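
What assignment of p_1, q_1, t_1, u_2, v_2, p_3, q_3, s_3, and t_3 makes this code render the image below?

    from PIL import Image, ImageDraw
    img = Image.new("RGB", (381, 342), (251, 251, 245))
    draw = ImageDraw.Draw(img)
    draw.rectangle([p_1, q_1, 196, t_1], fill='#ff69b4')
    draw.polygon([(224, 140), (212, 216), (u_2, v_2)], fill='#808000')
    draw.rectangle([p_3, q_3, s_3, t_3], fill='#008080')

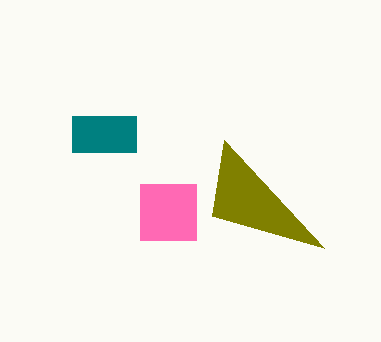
p_1 = 140
q_1 = 184
t_1 = 240
u_2 = 324
v_2 = 248
p_3 = 72
q_3 = 116
s_3 = 136
t_3 = 152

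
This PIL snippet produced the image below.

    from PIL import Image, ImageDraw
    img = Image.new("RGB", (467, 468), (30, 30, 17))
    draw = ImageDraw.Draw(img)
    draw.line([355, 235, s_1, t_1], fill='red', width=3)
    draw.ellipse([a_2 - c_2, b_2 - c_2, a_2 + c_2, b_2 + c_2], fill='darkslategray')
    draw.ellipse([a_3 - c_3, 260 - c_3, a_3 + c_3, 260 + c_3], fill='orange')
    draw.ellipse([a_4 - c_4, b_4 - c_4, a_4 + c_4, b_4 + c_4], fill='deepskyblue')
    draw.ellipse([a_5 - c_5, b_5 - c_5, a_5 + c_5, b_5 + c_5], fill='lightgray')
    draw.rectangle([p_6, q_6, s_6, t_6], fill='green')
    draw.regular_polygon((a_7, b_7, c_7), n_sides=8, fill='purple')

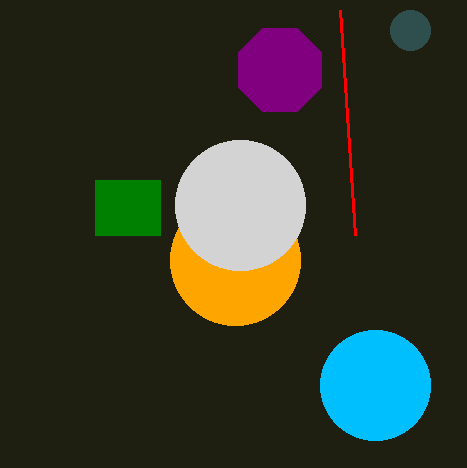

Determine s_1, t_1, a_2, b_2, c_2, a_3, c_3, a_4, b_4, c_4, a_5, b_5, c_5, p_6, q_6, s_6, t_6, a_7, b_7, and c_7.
s_1 = 340
t_1 = 10
a_2 = 410
b_2 = 30
c_2 = 20
a_3 = 235
c_3 = 65
a_4 = 375
b_4 = 385
c_4 = 55
a_5 = 240
b_5 = 205
c_5 = 65
p_6 = 95
q_6 = 180
s_6 = 160
t_6 = 235
a_7 = 280
b_7 = 70
c_7 = 45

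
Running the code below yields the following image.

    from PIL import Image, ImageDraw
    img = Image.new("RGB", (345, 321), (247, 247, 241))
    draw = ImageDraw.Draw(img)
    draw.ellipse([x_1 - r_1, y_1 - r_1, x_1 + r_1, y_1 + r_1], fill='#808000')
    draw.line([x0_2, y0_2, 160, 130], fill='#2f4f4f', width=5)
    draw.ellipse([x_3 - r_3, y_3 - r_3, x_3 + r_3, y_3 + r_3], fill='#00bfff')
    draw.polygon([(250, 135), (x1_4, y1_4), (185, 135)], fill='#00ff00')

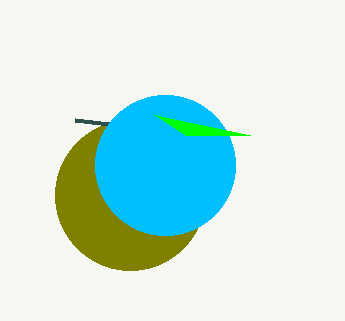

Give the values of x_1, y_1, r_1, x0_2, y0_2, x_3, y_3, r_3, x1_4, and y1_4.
x_1 = 130; y_1 = 195; r_1 = 75; x0_2 = 75; y0_2 = 120; x_3 = 165; y_3 = 165; r_3 = 70; x1_4 = 155; y1_4 = 115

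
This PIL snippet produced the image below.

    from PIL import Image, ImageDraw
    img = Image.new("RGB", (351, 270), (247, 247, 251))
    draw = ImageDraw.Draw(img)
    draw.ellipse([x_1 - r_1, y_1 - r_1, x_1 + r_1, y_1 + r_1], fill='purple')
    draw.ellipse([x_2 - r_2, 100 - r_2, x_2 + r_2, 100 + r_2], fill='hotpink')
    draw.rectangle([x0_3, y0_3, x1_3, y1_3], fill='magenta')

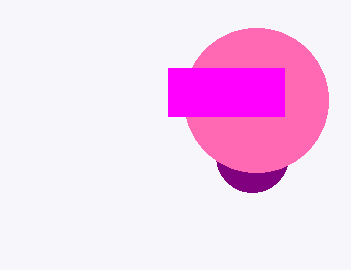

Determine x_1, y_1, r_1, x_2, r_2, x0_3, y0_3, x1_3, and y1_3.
x_1 = 252
y_1 = 156
r_1 = 36
x_2 = 256
r_2 = 72
x0_3 = 168
y0_3 = 68
x1_3 = 284
y1_3 = 116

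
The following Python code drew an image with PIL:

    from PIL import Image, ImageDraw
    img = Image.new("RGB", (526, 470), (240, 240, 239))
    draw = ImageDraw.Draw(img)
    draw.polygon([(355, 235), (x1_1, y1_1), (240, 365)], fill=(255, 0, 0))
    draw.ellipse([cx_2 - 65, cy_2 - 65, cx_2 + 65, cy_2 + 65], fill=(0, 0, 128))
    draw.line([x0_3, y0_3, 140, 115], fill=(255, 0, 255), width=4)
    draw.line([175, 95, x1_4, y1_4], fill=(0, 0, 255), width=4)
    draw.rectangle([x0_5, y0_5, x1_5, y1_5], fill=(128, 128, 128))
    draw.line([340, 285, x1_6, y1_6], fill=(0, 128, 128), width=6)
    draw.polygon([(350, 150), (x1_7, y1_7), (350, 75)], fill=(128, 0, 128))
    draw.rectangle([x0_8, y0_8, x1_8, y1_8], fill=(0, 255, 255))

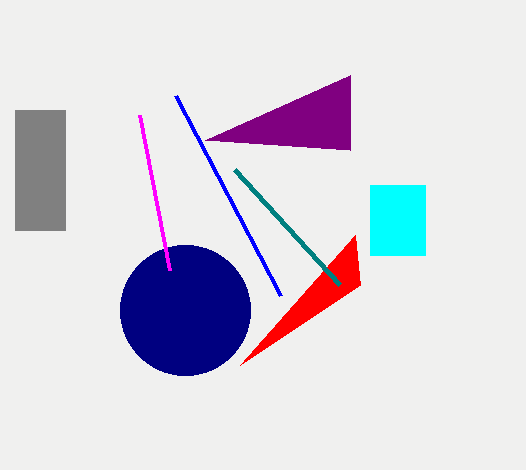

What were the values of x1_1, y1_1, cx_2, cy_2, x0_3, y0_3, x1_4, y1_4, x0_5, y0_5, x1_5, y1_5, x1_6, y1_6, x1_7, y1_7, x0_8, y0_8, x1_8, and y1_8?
x1_1 = 360, y1_1 = 285, cx_2 = 185, cy_2 = 310, x0_3 = 170, y0_3 = 270, x1_4 = 280, y1_4 = 295, x0_5 = 15, y0_5 = 110, x1_5 = 65, y1_5 = 230, x1_6 = 235, y1_6 = 170, x1_7 = 205, y1_7 = 140, x0_8 = 370, y0_8 = 185, x1_8 = 425, y1_8 = 255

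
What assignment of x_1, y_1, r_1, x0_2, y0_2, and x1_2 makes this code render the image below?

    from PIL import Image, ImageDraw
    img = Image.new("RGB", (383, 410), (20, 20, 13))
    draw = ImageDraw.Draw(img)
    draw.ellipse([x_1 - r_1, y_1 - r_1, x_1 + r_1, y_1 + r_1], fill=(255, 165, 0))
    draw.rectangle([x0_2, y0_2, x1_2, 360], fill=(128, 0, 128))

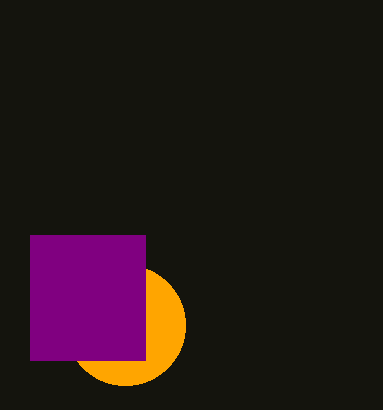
x_1 = 125, y_1 = 325, r_1 = 60, x0_2 = 30, y0_2 = 235, x1_2 = 145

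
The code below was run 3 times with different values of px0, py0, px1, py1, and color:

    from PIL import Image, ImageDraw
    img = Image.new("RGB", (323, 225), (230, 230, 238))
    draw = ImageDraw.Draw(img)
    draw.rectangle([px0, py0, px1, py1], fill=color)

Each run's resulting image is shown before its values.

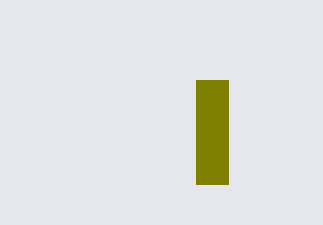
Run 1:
px0 = 196, py0 = 80, px1 = 228, py1 = 184, color = 'olive'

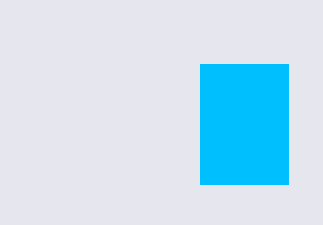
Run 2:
px0 = 200; py0 = 64; px1 = 288; py1 = 184; color = 'deepskyblue'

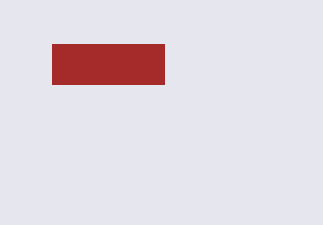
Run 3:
px0 = 52
py0 = 44
px1 = 164
py1 = 84
color = 'brown'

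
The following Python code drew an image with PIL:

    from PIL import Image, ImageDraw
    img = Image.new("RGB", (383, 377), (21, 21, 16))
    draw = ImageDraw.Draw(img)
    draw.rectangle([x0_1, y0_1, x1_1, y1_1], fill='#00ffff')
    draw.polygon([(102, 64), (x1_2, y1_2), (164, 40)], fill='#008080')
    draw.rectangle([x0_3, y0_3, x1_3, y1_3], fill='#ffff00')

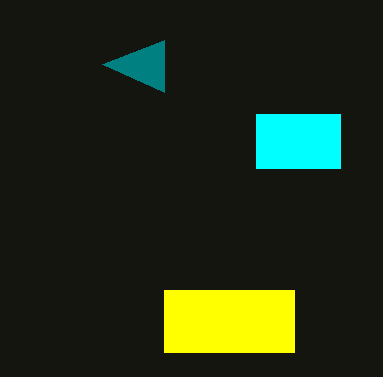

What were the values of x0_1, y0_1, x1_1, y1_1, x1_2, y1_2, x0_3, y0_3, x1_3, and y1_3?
x0_1 = 256, y0_1 = 114, x1_1 = 340, y1_1 = 168, x1_2 = 164, y1_2 = 92, x0_3 = 164, y0_3 = 290, x1_3 = 294, y1_3 = 352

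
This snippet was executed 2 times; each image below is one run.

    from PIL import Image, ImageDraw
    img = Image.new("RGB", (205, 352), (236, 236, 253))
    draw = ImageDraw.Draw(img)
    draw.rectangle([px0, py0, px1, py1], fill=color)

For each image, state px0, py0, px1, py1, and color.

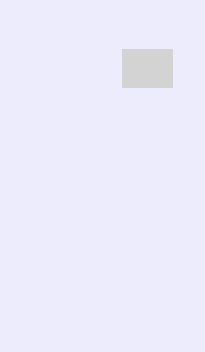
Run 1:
px0 = 122, py0 = 49, px1 = 172, py1 = 87, color = 'lightgray'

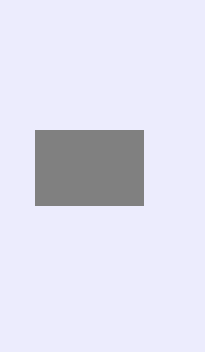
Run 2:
px0 = 35, py0 = 130, px1 = 143, py1 = 205, color = 'gray'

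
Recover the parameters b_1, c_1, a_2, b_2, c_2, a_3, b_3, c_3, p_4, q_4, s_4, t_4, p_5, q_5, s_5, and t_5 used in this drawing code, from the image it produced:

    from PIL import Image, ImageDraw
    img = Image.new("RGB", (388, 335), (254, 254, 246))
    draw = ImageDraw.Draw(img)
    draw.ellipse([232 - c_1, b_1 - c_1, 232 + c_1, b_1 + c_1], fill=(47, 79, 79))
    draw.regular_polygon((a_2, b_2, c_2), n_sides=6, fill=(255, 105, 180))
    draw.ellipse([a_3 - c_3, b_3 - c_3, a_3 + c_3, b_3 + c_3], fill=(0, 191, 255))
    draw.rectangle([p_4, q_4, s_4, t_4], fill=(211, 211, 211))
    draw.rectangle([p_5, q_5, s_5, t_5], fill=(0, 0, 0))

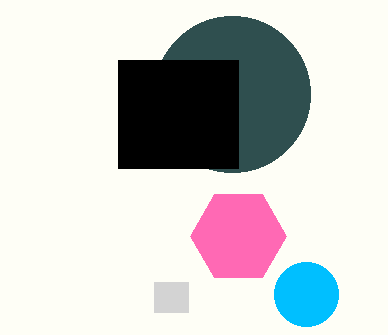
b_1 = 94, c_1 = 78, a_2 = 238, b_2 = 236, c_2 = 48, a_3 = 306, b_3 = 294, c_3 = 32, p_4 = 154, q_4 = 282, s_4 = 188, t_4 = 312, p_5 = 118, q_5 = 60, s_5 = 238, t_5 = 168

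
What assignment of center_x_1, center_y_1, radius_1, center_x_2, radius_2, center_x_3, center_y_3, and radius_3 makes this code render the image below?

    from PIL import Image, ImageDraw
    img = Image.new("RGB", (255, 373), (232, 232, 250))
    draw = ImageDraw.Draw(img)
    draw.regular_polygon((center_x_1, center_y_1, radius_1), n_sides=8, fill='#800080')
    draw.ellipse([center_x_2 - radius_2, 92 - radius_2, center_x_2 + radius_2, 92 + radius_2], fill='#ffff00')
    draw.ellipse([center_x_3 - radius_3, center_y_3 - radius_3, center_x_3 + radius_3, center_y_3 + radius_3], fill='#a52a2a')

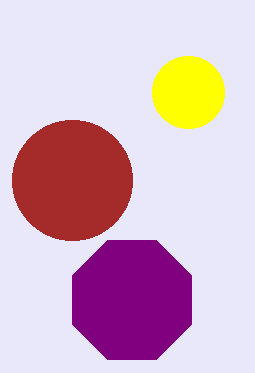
center_x_1 = 132, center_y_1 = 300, radius_1 = 64, center_x_2 = 188, radius_2 = 36, center_x_3 = 72, center_y_3 = 180, radius_3 = 60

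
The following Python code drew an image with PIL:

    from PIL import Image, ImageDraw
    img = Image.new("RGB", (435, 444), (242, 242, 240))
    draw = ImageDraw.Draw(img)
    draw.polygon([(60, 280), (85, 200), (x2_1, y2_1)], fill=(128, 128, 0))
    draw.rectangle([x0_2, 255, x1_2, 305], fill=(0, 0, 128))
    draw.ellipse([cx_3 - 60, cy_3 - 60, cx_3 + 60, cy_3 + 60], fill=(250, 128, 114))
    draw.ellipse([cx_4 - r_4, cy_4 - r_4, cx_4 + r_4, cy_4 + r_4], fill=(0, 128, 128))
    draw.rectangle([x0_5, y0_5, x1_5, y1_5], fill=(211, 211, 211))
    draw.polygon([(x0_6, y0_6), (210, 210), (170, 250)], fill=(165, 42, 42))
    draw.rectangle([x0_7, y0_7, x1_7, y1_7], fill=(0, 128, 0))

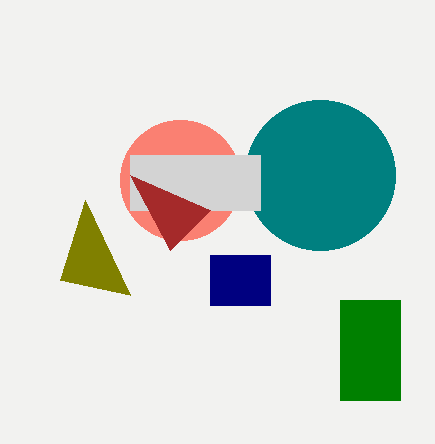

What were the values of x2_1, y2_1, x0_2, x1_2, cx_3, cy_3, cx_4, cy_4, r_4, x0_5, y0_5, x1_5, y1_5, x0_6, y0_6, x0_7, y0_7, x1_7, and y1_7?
x2_1 = 130
y2_1 = 295
x0_2 = 210
x1_2 = 270
cx_3 = 180
cy_3 = 180
cx_4 = 320
cy_4 = 175
r_4 = 75
x0_5 = 130
y0_5 = 155
x1_5 = 260
y1_5 = 210
x0_6 = 130
y0_6 = 175
x0_7 = 340
y0_7 = 300
x1_7 = 400
y1_7 = 400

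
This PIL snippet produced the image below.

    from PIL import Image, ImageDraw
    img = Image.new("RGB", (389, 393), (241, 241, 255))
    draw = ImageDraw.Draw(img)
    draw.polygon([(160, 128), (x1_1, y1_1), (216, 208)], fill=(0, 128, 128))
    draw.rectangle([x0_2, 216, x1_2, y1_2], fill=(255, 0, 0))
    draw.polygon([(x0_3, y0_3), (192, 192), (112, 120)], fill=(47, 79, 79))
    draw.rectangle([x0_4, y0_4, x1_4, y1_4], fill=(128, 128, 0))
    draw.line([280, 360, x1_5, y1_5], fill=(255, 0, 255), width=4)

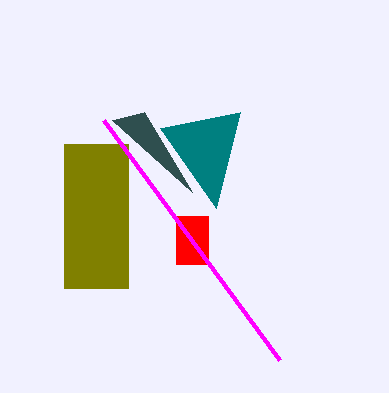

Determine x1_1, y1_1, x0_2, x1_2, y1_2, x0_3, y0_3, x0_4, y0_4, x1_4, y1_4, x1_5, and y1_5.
x1_1 = 240; y1_1 = 112; x0_2 = 176; x1_2 = 208; y1_2 = 264; x0_3 = 144; y0_3 = 112; x0_4 = 64; y0_4 = 144; x1_4 = 128; y1_4 = 288; x1_5 = 104; y1_5 = 120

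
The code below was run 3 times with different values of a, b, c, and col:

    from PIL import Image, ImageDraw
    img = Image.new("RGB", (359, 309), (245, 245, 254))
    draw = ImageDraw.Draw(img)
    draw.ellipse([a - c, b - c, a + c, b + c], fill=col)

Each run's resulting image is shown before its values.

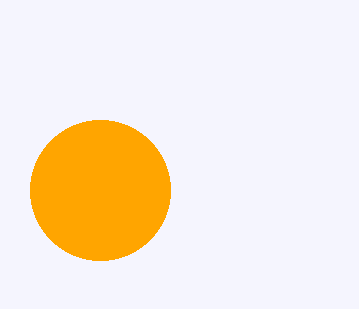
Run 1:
a = 100; b = 190; c = 70; col = 'orange'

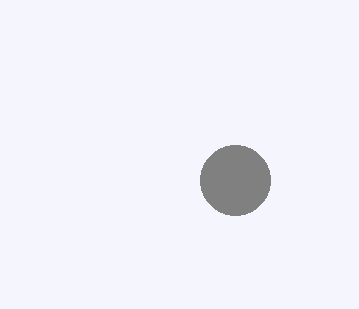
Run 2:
a = 235; b = 180; c = 35; col = 'gray'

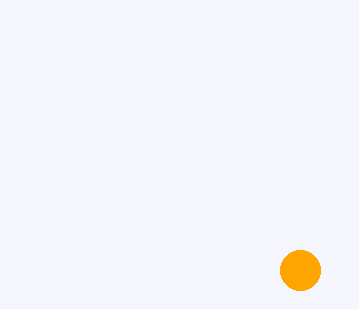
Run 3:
a = 300, b = 270, c = 20, col = 'orange'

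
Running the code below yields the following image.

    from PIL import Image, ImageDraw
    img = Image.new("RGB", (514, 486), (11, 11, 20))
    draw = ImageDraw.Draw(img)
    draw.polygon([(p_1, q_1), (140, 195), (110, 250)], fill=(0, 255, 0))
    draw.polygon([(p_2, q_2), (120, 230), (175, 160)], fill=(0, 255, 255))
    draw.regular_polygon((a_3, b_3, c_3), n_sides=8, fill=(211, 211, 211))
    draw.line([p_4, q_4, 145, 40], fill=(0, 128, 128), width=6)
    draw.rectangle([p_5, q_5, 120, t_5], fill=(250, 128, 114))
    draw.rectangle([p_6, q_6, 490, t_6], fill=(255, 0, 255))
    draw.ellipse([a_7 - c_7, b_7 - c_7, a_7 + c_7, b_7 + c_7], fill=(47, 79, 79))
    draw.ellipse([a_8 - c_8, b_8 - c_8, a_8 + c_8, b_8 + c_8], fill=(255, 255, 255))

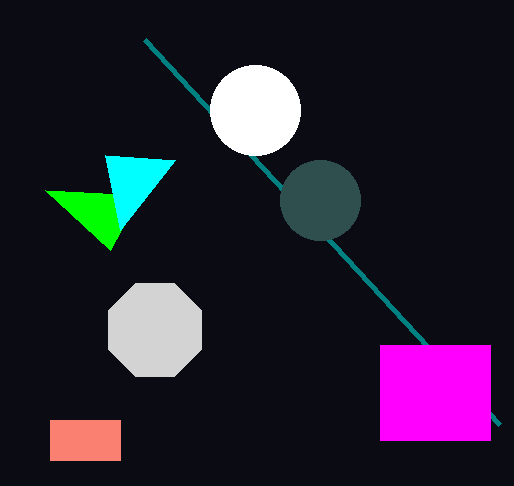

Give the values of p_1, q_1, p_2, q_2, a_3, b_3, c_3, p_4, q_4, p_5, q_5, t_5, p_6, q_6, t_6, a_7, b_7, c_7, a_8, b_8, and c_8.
p_1 = 45, q_1 = 190, p_2 = 105, q_2 = 155, a_3 = 155, b_3 = 330, c_3 = 50, p_4 = 500, q_4 = 425, p_5 = 50, q_5 = 420, t_5 = 460, p_6 = 380, q_6 = 345, t_6 = 440, a_7 = 320, b_7 = 200, c_7 = 40, a_8 = 255, b_8 = 110, c_8 = 45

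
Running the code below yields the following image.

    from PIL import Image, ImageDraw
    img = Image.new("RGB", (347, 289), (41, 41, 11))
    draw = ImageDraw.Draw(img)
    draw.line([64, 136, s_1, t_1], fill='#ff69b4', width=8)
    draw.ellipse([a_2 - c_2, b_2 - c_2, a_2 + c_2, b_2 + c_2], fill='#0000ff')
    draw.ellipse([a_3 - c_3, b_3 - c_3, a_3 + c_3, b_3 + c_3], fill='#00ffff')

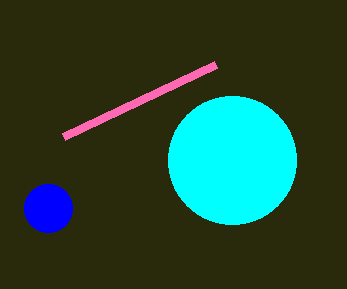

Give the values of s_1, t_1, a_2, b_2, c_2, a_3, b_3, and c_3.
s_1 = 216, t_1 = 64, a_2 = 48, b_2 = 208, c_2 = 24, a_3 = 232, b_3 = 160, c_3 = 64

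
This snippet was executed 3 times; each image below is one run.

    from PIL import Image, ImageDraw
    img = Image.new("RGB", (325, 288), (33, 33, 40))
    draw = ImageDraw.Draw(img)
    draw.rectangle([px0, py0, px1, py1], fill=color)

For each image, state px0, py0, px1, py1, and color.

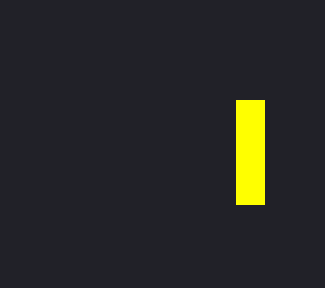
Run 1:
px0 = 236; py0 = 100; px1 = 264; py1 = 204; color = 'yellow'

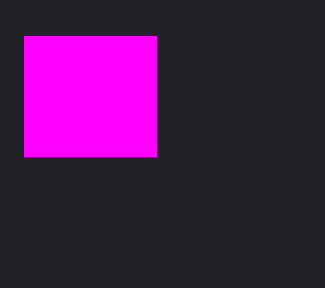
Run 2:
px0 = 24
py0 = 36
px1 = 156
py1 = 156
color = 'magenta'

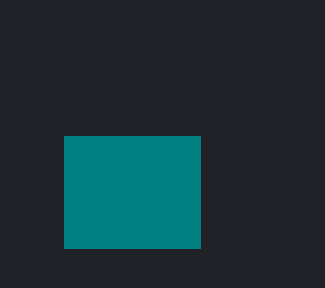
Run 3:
px0 = 64; py0 = 136; px1 = 200; py1 = 248; color = 'teal'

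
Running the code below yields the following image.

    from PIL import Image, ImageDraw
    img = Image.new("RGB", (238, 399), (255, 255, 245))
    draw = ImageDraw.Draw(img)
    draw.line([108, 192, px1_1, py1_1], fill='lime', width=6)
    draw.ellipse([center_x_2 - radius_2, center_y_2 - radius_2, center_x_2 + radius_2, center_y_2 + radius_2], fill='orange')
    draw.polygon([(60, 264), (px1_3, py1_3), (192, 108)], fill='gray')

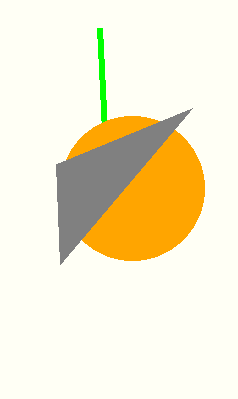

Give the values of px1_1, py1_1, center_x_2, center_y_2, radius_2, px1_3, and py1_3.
px1_1 = 100, py1_1 = 28, center_x_2 = 132, center_y_2 = 188, radius_2 = 72, px1_3 = 56, py1_3 = 164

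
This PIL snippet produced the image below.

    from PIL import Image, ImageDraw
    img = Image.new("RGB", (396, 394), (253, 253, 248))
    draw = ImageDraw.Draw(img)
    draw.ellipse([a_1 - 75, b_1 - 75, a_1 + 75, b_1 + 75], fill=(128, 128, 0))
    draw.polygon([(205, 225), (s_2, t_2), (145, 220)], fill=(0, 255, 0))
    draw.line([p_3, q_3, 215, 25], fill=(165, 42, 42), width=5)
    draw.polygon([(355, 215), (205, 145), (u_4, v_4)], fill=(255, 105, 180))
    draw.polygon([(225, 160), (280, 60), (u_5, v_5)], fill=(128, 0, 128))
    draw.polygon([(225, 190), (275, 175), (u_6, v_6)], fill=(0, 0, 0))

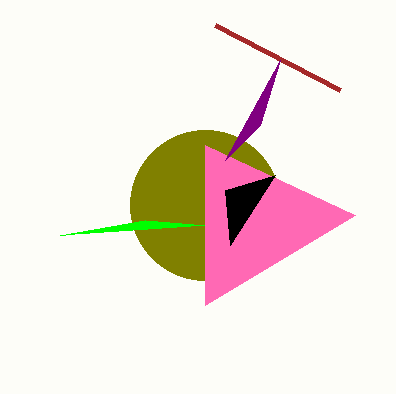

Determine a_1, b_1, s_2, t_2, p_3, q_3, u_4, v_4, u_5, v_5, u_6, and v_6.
a_1 = 205; b_1 = 205; s_2 = 60; t_2 = 235; p_3 = 340; q_3 = 90; u_4 = 205; v_4 = 305; u_5 = 260; v_5 = 125; u_6 = 230; v_6 = 245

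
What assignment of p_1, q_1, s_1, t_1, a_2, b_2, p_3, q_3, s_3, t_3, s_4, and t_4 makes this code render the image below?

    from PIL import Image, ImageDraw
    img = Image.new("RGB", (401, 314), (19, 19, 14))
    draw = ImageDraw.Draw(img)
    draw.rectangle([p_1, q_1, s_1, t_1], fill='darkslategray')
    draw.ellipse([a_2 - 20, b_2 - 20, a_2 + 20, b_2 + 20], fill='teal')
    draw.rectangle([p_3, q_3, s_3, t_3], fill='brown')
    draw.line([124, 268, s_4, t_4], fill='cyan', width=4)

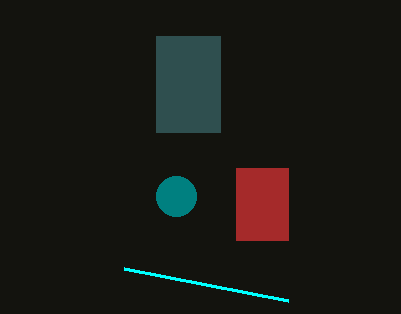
p_1 = 156
q_1 = 36
s_1 = 220
t_1 = 132
a_2 = 176
b_2 = 196
p_3 = 236
q_3 = 168
s_3 = 288
t_3 = 240
s_4 = 288
t_4 = 300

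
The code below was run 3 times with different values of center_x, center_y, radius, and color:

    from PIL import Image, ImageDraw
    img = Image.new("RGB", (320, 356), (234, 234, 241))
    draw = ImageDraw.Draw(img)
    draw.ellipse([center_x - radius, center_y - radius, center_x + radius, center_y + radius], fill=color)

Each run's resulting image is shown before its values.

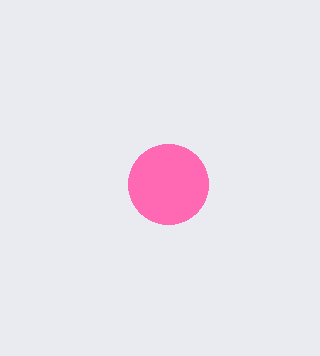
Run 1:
center_x = 168; center_y = 184; radius = 40; color = 'hotpink'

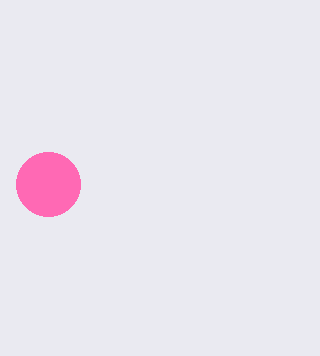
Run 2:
center_x = 48, center_y = 184, radius = 32, color = 'hotpink'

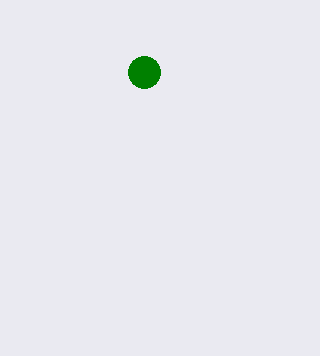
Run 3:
center_x = 144; center_y = 72; radius = 16; color = 'green'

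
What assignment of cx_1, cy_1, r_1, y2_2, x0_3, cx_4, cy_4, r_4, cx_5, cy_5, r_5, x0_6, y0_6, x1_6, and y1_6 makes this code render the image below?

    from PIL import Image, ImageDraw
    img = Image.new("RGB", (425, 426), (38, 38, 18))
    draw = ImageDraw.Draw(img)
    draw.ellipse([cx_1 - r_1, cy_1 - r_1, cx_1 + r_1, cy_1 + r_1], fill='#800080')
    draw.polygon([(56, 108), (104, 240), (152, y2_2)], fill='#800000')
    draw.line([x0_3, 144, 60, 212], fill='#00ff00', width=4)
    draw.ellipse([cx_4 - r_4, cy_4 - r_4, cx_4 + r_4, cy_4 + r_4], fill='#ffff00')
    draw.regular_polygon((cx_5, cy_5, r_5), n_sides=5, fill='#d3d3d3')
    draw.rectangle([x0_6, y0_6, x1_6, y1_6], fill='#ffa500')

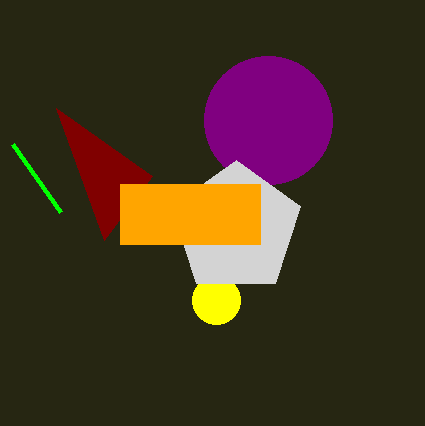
cx_1 = 268
cy_1 = 120
r_1 = 64
y2_2 = 176
x0_3 = 12
cx_4 = 216
cy_4 = 300
r_4 = 24
cx_5 = 236
cy_5 = 228
r_5 = 68
x0_6 = 120
y0_6 = 184
x1_6 = 260
y1_6 = 244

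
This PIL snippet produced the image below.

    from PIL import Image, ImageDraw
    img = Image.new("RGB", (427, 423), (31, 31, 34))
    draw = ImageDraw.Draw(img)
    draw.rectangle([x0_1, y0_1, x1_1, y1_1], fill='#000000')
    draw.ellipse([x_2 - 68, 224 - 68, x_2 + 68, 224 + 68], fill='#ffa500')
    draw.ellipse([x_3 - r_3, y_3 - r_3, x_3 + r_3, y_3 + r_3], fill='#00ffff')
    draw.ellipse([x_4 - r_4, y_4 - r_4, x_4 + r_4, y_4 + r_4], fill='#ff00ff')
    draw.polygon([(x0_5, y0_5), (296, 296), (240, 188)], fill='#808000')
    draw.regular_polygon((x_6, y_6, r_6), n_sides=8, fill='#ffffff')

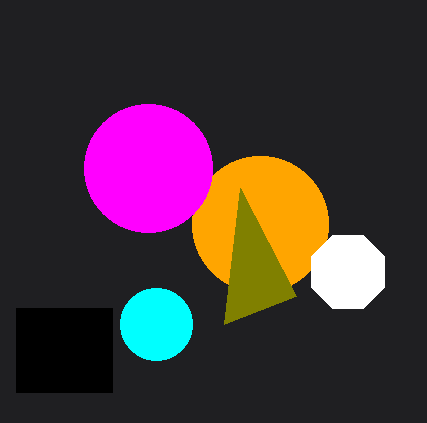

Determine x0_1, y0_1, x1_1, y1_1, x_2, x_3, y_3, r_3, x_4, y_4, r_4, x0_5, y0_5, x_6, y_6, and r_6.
x0_1 = 16
y0_1 = 308
x1_1 = 112
y1_1 = 392
x_2 = 260
x_3 = 156
y_3 = 324
r_3 = 36
x_4 = 148
y_4 = 168
r_4 = 64
x0_5 = 224
y0_5 = 324
x_6 = 348
y_6 = 272
r_6 = 40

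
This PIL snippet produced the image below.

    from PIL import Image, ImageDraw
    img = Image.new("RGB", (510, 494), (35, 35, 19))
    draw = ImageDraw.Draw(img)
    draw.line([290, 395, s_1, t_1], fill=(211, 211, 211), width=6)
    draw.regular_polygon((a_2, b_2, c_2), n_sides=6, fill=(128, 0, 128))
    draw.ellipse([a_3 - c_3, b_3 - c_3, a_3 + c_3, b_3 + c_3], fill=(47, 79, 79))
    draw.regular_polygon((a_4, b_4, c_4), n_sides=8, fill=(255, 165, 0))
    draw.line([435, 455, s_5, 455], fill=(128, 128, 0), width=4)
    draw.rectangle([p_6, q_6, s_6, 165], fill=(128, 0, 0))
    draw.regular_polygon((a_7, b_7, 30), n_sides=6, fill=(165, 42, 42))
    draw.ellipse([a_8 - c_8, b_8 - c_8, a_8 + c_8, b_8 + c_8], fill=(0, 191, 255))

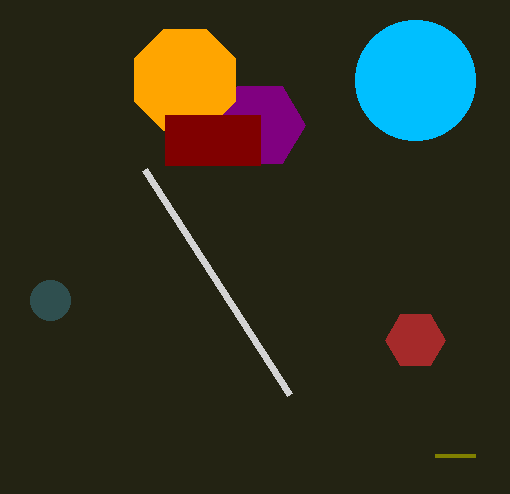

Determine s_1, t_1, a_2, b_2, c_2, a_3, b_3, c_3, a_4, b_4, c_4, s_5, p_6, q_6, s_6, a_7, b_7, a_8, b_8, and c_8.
s_1 = 145; t_1 = 170; a_2 = 260; b_2 = 125; c_2 = 45; a_3 = 50; b_3 = 300; c_3 = 20; a_4 = 185; b_4 = 80; c_4 = 55; s_5 = 475; p_6 = 165; q_6 = 115; s_6 = 260; a_7 = 415; b_7 = 340; a_8 = 415; b_8 = 80; c_8 = 60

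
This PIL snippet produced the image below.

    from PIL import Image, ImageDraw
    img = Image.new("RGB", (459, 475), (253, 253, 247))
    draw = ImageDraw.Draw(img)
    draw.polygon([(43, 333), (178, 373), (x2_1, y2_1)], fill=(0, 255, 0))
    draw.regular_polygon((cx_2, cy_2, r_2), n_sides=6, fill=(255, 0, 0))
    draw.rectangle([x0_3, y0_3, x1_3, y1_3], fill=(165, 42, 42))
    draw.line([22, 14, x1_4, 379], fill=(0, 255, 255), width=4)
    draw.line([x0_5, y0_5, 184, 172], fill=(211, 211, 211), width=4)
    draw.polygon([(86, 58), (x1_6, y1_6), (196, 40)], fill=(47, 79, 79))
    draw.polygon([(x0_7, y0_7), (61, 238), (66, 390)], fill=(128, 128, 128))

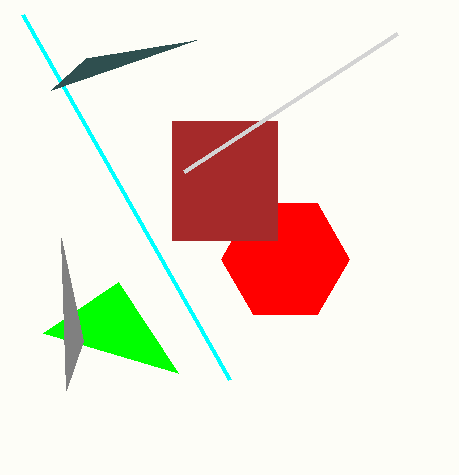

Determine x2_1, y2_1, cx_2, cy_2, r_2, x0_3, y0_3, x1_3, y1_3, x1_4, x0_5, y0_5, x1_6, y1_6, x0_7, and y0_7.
x2_1 = 118, y2_1 = 282, cx_2 = 285, cy_2 = 259, r_2 = 64, x0_3 = 172, y0_3 = 121, x1_3 = 277, y1_3 = 240, x1_4 = 229, x0_5 = 397, y0_5 = 34, x1_6 = 51, y1_6 = 90, x0_7 = 83, y0_7 = 341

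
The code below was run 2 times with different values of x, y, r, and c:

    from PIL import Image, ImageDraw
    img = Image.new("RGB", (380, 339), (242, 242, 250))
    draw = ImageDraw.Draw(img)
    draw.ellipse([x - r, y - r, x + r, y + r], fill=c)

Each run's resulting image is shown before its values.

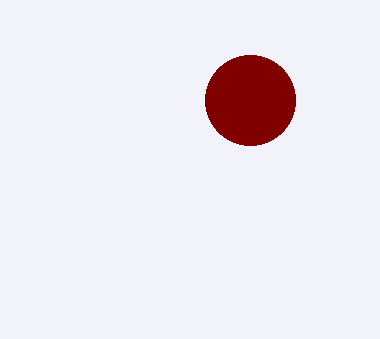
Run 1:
x = 250; y = 100; r = 45; c = 'maroon'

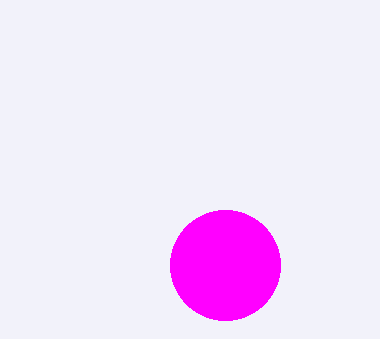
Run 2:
x = 225
y = 265
r = 55
c = 'magenta'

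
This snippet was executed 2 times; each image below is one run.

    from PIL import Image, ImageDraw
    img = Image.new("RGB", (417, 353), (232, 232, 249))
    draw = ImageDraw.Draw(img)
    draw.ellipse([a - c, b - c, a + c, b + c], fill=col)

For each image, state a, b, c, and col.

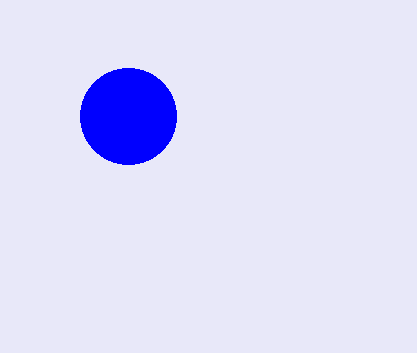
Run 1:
a = 128; b = 116; c = 48; col = 'blue'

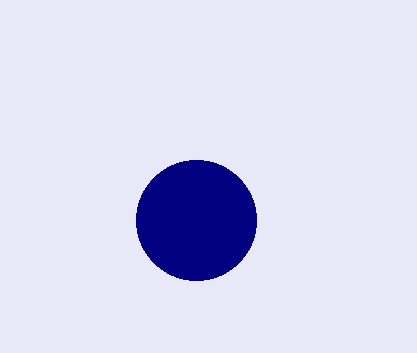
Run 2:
a = 196; b = 220; c = 60; col = 'navy'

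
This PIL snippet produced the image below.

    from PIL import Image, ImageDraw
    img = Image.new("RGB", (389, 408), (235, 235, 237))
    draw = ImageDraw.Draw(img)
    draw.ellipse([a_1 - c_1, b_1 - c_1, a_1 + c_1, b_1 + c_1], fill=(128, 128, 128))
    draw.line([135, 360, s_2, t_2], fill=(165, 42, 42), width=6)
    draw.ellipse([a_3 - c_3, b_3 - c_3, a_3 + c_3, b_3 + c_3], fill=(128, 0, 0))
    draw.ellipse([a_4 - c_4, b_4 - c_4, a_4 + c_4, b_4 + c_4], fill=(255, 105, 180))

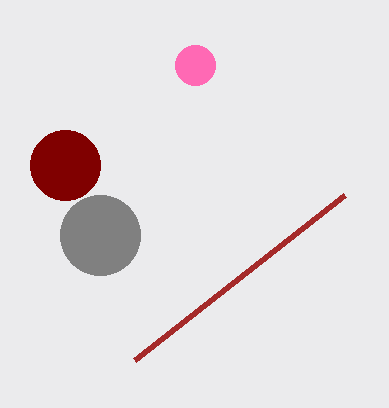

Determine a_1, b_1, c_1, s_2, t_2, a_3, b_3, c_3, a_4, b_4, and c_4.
a_1 = 100; b_1 = 235; c_1 = 40; s_2 = 345; t_2 = 195; a_3 = 65; b_3 = 165; c_3 = 35; a_4 = 195; b_4 = 65; c_4 = 20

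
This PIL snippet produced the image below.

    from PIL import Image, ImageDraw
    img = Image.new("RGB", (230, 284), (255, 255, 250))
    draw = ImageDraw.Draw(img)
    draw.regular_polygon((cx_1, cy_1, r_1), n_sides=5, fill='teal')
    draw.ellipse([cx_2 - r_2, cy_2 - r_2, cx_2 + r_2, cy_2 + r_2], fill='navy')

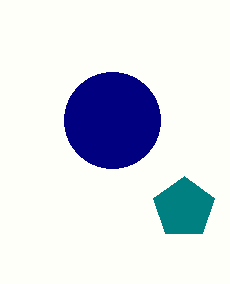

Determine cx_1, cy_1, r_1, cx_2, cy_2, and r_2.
cx_1 = 184
cy_1 = 208
r_1 = 32
cx_2 = 112
cy_2 = 120
r_2 = 48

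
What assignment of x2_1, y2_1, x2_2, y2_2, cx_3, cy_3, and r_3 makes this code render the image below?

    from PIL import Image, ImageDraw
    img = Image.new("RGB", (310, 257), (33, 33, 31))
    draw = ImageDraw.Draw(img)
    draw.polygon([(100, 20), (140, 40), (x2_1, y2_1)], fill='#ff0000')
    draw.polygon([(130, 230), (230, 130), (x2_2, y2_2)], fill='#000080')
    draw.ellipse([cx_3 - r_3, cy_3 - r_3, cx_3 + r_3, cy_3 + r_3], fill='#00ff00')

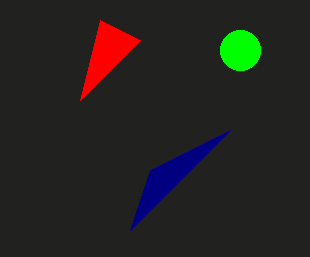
x2_1 = 80, y2_1 = 100, x2_2 = 150, y2_2 = 170, cx_3 = 240, cy_3 = 50, r_3 = 20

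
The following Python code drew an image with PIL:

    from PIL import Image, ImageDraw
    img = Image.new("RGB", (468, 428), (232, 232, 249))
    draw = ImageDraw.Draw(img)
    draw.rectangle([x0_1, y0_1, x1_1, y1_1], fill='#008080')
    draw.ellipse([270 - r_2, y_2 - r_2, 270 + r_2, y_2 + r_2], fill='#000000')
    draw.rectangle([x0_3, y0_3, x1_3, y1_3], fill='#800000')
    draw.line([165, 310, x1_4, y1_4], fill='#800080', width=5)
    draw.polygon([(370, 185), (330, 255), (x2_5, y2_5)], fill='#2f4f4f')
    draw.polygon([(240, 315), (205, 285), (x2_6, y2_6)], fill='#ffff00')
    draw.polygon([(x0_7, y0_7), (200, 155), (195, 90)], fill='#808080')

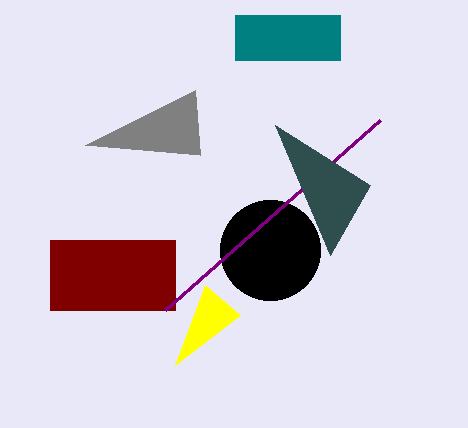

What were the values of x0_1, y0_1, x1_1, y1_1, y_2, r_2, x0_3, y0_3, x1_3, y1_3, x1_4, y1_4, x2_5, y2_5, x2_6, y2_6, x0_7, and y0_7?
x0_1 = 235, y0_1 = 15, x1_1 = 340, y1_1 = 60, y_2 = 250, r_2 = 50, x0_3 = 50, y0_3 = 240, x1_3 = 175, y1_3 = 310, x1_4 = 380, y1_4 = 120, x2_5 = 275, y2_5 = 125, x2_6 = 175, y2_6 = 365, x0_7 = 85, y0_7 = 145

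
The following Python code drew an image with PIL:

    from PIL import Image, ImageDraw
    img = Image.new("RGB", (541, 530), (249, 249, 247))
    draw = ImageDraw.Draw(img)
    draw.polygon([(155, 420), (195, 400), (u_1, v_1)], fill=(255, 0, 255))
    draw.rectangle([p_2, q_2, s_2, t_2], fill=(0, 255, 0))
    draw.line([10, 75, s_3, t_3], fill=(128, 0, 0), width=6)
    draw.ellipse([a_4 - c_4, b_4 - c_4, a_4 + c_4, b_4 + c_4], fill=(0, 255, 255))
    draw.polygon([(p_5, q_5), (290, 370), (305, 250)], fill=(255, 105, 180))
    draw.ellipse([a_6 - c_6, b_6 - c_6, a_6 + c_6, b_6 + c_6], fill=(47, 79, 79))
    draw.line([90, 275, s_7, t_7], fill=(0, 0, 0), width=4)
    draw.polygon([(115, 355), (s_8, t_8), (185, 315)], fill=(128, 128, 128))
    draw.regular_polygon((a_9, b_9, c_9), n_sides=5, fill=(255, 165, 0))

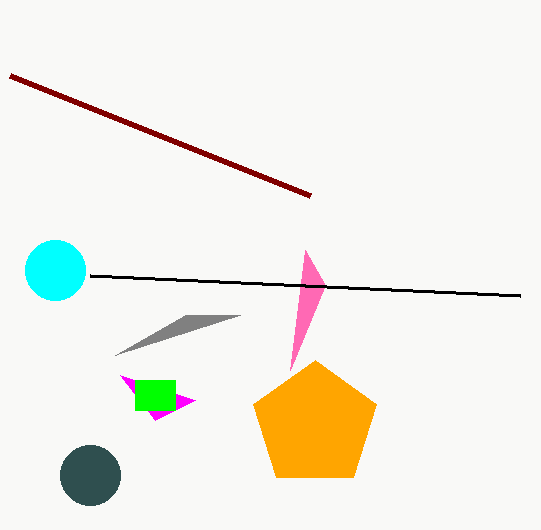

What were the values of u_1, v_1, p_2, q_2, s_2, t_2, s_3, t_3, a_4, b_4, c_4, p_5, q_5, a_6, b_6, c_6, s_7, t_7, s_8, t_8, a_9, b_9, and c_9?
u_1 = 120, v_1 = 375, p_2 = 135, q_2 = 380, s_2 = 175, t_2 = 410, s_3 = 310, t_3 = 195, a_4 = 55, b_4 = 270, c_4 = 30, p_5 = 325, q_5 = 285, a_6 = 90, b_6 = 475, c_6 = 30, s_7 = 520, t_7 = 295, s_8 = 240, t_8 = 315, a_9 = 315, b_9 = 425, c_9 = 65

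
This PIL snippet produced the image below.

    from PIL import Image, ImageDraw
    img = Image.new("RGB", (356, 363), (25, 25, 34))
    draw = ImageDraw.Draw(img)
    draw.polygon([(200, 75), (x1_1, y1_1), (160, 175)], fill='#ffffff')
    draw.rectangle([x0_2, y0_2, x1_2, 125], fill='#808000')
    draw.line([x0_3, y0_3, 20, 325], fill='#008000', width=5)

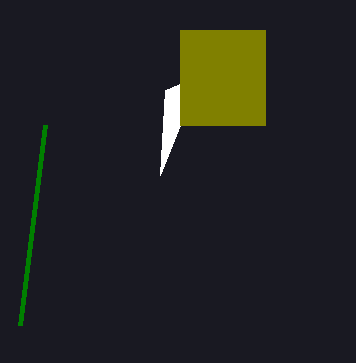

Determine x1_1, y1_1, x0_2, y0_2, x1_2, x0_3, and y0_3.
x1_1 = 165, y1_1 = 90, x0_2 = 180, y0_2 = 30, x1_2 = 265, x0_3 = 45, y0_3 = 125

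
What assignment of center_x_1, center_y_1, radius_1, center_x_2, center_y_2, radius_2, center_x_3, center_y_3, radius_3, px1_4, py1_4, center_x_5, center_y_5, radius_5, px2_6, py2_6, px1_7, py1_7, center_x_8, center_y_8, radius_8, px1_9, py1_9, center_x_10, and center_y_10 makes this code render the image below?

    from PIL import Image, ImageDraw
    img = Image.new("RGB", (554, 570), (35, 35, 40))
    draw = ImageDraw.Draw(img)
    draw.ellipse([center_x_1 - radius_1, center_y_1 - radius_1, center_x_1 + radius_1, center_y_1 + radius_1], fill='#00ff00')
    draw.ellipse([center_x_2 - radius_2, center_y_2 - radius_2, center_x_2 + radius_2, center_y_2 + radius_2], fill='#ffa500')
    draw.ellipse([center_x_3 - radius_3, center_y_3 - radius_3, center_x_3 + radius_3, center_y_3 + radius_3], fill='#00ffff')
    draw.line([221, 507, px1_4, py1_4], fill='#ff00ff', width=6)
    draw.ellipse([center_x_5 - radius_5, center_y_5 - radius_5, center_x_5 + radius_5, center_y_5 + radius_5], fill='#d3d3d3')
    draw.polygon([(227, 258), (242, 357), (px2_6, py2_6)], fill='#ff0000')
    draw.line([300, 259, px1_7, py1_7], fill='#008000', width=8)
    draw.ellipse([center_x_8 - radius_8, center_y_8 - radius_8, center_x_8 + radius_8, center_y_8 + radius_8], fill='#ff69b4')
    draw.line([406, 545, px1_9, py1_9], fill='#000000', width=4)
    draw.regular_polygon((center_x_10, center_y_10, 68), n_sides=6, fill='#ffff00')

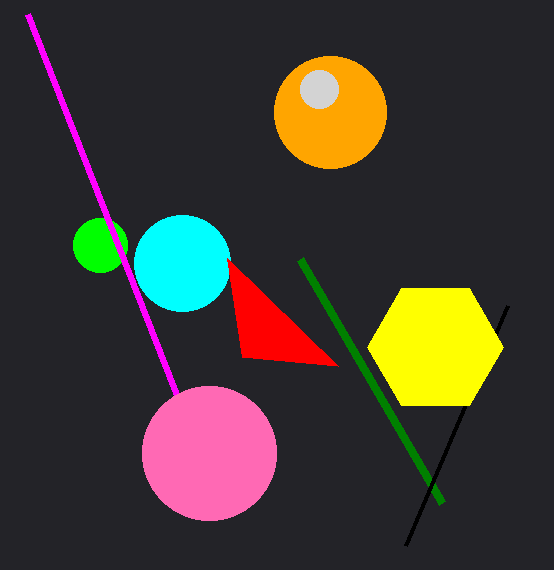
center_x_1 = 100, center_y_1 = 245, radius_1 = 27, center_x_2 = 330, center_y_2 = 112, radius_2 = 56, center_x_3 = 182, center_y_3 = 263, radius_3 = 48, px1_4 = 28, py1_4 = 14, center_x_5 = 319, center_y_5 = 89, radius_5 = 19, px2_6 = 338, py2_6 = 366, px1_7 = 442, py1_7 = 503, center_x_8 = 209, center_y_8 = 453, radius_8 = 67, px1_9 = 508, py1_9 = 305, center_x_10 = 435, center_y_10 = 347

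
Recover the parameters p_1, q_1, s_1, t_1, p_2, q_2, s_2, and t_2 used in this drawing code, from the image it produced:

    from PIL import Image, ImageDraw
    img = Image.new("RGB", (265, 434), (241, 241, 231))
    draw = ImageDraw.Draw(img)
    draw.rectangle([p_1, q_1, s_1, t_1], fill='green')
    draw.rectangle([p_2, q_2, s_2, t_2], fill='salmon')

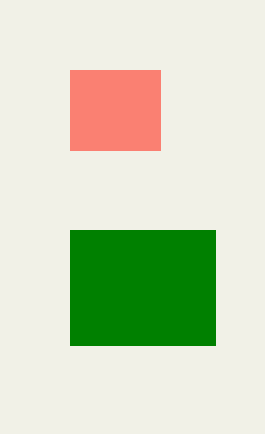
p_1 = 70; q_1 = 230; s_1 = 215; t_1 = 345; p_2 = 70; q_2 = 70; s_2 = 160; t_2 = 150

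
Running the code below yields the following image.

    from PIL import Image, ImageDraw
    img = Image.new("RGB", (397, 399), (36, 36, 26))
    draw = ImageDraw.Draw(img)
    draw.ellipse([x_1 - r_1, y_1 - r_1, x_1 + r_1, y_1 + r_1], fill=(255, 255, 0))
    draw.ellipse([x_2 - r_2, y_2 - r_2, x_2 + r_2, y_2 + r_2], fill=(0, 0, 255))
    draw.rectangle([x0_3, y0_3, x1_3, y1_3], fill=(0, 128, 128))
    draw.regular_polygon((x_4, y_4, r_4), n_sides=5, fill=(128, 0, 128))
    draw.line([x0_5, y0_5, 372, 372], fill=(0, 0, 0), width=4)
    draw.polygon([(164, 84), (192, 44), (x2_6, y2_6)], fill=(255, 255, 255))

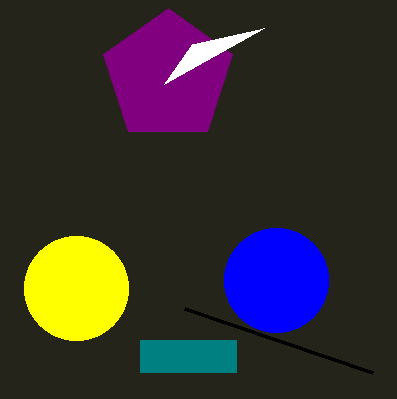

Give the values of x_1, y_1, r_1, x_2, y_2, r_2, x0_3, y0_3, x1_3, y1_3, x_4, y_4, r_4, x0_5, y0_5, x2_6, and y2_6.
x_1 = 76, y_1 = 288, r_1 = 52, x_2 = 276, y_2 = 280, r_2 = 52, x0_3 = 140, y0_3 = 340, x1_3 = 236, y1_3 = 372, x_4 = 168, y_4 = 76, r_4 = 68, x0_5 = 184, y0_5 = 308, x2_6 = 264, y2_6 = 28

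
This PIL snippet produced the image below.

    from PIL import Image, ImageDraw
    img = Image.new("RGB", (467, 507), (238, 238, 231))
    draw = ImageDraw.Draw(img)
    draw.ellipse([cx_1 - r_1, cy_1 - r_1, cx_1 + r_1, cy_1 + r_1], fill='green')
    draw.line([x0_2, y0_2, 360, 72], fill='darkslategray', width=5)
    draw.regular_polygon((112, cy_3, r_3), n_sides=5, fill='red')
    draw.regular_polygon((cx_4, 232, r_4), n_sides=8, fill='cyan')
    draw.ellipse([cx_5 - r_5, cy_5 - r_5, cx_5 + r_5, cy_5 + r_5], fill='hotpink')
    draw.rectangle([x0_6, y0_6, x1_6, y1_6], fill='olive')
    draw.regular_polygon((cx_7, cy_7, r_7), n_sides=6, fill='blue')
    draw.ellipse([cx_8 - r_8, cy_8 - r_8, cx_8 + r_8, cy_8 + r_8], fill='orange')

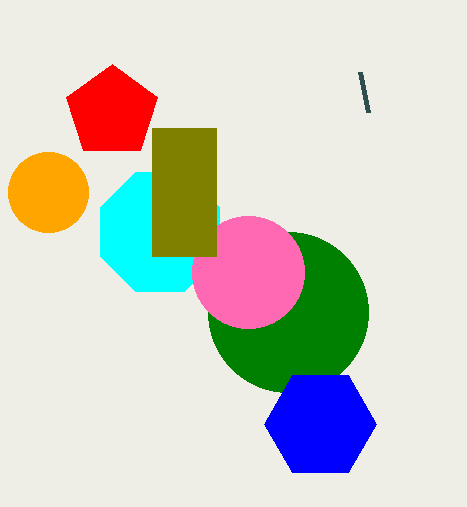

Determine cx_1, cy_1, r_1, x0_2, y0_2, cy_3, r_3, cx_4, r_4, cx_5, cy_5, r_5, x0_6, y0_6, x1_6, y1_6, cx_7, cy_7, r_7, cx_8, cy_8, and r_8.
cx_1 = 288, cy_1 = 312, r_1 = 80, x0_2 = 368, y0_2 = 112, cy_3 = 112, r_3 = 48, cx_4 = 160, r_4 = 64, cx_5 = 248, cy_5 = 272, r_5 = 56, x0_6 = 152, y0_6 = 128, x1_6 = 216, y1_6 = 256, cx_7 = 320, cy_7 = 424, r_7 = 56, cx_8 = 48, cy_8 = 192, r_8 = 40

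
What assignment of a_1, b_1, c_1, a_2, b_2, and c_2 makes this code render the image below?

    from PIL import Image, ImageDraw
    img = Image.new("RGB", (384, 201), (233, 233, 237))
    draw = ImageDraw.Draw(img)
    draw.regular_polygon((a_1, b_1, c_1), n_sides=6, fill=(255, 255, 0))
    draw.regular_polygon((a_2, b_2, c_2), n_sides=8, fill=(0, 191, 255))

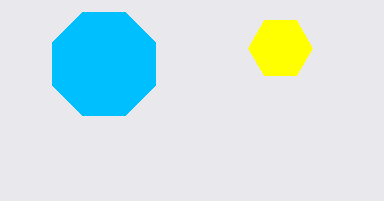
a_1 = 280; b_1 = 48; c_1 = 32; a_2 = 104; b_2 = 64; c_2 = 56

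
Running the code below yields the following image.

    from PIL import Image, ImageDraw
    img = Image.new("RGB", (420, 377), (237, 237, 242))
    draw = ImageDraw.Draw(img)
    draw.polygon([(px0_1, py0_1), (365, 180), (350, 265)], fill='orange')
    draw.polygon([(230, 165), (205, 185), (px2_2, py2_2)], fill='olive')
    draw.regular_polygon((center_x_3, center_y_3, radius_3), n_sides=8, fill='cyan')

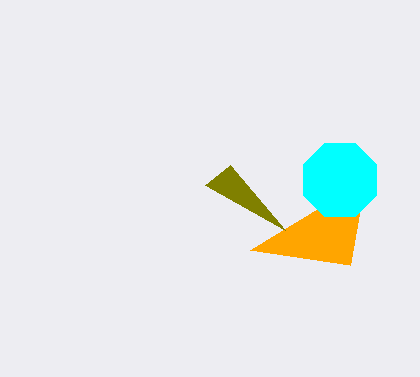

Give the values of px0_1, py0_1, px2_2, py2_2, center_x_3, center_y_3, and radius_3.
px0_1 = 250
py0_1 = 250
px2_2 = 285
py2_2 = 230
center_x_3 = 340
center_y_3 = 180
radius_3 = 40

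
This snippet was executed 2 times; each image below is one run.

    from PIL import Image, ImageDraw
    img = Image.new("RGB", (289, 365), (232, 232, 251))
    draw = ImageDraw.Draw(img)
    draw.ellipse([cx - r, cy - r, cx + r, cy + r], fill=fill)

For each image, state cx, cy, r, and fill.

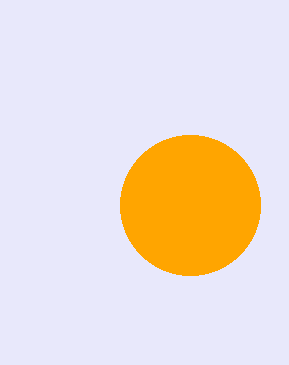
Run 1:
cx = 190
cy = 205
r = 70
fill = 'orange'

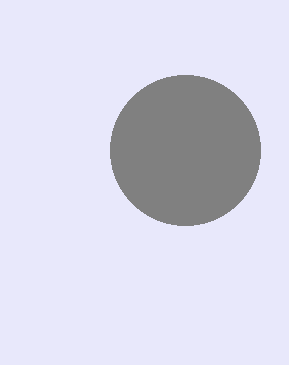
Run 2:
cx = 185; cy = 150; r = 75; fill = 'gray'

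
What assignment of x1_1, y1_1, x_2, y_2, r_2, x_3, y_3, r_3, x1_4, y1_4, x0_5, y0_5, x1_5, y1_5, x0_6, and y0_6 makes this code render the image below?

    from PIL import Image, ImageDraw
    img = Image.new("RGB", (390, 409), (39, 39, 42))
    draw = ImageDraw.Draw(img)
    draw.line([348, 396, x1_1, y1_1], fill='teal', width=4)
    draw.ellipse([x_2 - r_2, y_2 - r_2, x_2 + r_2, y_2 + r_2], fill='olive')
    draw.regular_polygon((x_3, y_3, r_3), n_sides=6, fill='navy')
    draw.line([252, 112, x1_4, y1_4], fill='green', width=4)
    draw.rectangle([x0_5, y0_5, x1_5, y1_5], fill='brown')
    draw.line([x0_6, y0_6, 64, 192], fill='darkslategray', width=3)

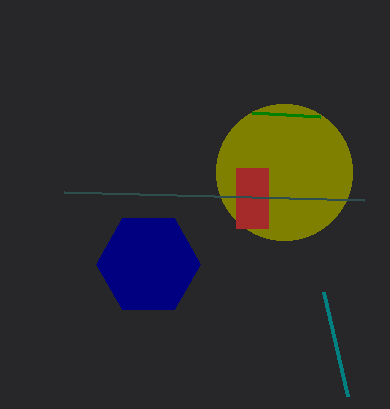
x1_1 = 324, y1_1 = 292, x_2 = 284, y_2 = 172, r_2 = 68, x_3 = 148, y_3 = 264, r_3 = 52, x1_4 = 320, y1_4 = 116, x0_5 = 236, y0_5 = 168, x1_5 = 268, y1_5 = 228, x0_6 = 364, y0_6 = 200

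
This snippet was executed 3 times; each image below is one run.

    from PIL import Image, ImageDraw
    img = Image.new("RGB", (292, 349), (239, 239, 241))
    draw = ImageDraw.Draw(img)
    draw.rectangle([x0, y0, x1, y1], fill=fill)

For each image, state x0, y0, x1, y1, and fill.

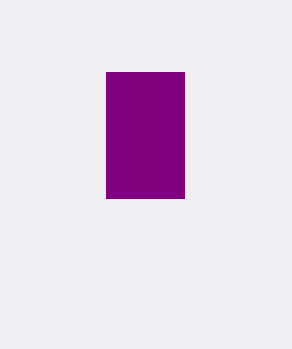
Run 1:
x0 = 106, y0 = 72, x1 = 184, y1 = 198, fill = 'purple'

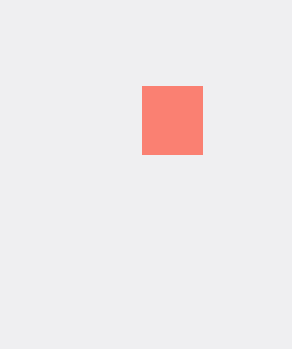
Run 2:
x0 = 142, y0 = 86, x1 = 202, y1 = 154, fill = 'salmon'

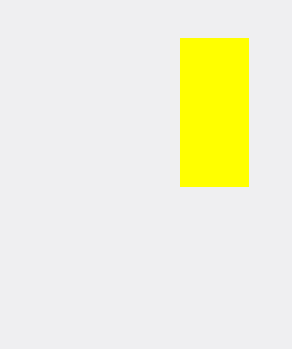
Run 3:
x0 = 180, y0 = 38, x1 = 248, y1 = 186, fill = 'yellow'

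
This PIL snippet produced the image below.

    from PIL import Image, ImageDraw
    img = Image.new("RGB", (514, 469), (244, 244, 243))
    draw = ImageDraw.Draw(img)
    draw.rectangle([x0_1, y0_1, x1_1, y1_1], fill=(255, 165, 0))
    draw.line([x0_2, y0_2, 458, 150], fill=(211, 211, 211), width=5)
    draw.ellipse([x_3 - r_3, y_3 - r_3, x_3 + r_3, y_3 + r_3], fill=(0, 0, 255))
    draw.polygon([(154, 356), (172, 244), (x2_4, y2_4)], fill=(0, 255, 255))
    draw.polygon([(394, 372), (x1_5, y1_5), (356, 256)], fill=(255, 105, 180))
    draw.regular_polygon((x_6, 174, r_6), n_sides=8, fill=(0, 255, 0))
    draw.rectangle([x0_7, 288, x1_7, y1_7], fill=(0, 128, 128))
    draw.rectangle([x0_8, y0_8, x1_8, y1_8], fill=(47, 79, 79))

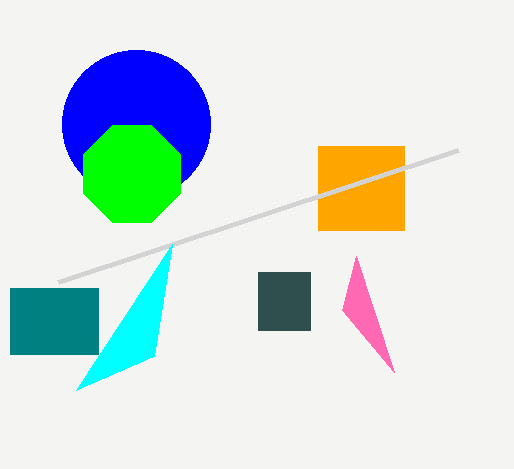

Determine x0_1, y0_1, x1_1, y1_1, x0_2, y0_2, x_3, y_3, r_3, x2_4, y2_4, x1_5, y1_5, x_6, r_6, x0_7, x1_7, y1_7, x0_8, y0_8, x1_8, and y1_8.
x0_1 = 318
y0_1 = 146
x1_1 = 404
y1_1 = 230
x0_2 = 58
y0_2 = 282
x_3 = 136
y_3 = 124
r_3 = 74
x2_4 = 76
y2_4 = 390
x1_5 = 342
y1_5 = 310
x_6 = 132
r_6 = 52
x0_7 = 10
x1_7 = 98
y1_7 = 354
x0_8 = 258
y0_8 = 272
x1_8 = 310
y1_8 = 330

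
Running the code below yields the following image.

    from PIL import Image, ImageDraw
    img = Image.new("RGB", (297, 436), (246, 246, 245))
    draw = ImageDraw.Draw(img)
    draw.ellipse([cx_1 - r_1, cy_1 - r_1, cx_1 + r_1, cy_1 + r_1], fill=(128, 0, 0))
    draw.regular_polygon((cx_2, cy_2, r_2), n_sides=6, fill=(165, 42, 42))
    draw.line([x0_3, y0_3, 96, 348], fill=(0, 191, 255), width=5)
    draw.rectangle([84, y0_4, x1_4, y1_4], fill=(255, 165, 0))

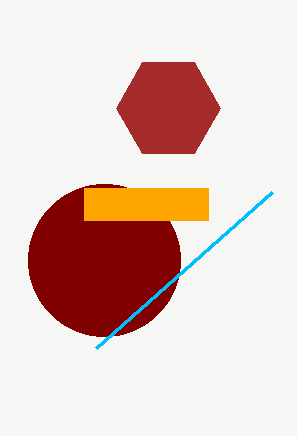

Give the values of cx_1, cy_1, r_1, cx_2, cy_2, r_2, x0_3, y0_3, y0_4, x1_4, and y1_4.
cx_1 = 104, cy_1 = 260, r_1 = 76, cx_2 = 168, cy_2 = 108, r_2 = 52, x0_3 = 272, y0_3 = 192, y0_4 = 188, x1_4 = 208, y1_4 = 220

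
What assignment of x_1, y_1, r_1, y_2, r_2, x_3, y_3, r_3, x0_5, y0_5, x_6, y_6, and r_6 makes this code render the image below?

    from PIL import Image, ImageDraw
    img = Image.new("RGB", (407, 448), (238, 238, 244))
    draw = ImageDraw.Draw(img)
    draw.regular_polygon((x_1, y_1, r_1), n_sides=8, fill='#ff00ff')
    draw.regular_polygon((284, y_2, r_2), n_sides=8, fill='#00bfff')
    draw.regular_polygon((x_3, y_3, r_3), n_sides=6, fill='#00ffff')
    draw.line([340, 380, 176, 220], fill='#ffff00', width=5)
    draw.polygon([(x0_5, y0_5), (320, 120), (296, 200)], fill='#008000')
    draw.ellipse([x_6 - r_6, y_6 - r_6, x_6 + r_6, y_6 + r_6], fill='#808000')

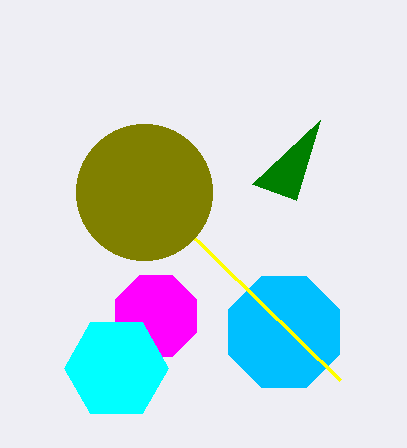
x_1 = 156
y_1 = 316
r_1 = 44
y_2 = 332
r_2 = 60
x_3 = 116
y_3 = 368
r_3 = 52
x0_5 = 252
y0_5 = 184
x_6 = 144
y_6 = 192
r_6 = 68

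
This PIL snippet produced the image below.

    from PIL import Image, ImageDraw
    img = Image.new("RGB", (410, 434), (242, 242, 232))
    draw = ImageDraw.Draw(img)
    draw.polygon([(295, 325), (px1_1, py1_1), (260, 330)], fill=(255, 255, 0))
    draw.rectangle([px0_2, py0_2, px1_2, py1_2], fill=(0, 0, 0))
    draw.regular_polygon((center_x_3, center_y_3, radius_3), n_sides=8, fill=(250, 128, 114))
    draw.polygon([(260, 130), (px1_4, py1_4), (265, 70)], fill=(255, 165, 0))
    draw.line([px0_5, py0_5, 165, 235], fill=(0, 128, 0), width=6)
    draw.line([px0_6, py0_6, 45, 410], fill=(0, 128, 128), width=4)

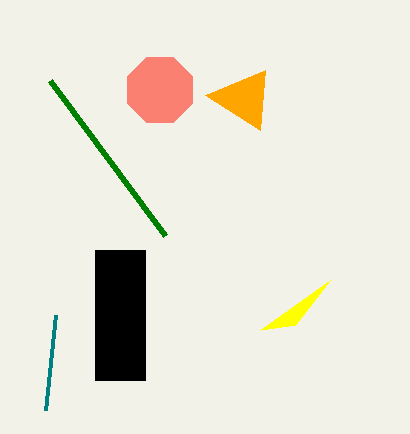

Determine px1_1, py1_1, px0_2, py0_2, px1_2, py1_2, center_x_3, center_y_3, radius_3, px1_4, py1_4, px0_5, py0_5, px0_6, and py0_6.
px1_1 = 330
py1_1 = 280
px0_2 = 95
py0_2 = 250
px1_2 = 145
py1_2 = 380
center_x_3 = 160
center_y_3 = 90
radius_3 = 35
px1_4 = 205
py1_4 = 95
px0_5 = 50
py0_5 = 80
px0_6 = 55
py0_6 = 315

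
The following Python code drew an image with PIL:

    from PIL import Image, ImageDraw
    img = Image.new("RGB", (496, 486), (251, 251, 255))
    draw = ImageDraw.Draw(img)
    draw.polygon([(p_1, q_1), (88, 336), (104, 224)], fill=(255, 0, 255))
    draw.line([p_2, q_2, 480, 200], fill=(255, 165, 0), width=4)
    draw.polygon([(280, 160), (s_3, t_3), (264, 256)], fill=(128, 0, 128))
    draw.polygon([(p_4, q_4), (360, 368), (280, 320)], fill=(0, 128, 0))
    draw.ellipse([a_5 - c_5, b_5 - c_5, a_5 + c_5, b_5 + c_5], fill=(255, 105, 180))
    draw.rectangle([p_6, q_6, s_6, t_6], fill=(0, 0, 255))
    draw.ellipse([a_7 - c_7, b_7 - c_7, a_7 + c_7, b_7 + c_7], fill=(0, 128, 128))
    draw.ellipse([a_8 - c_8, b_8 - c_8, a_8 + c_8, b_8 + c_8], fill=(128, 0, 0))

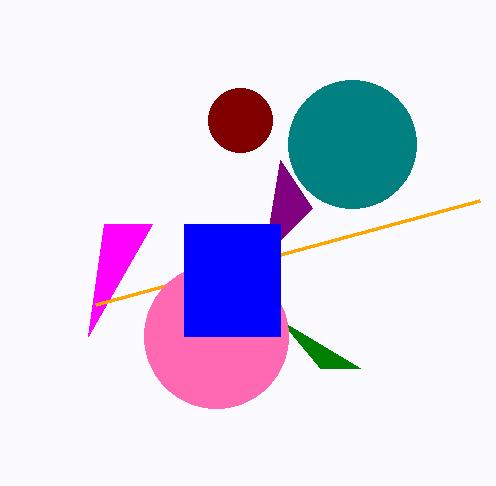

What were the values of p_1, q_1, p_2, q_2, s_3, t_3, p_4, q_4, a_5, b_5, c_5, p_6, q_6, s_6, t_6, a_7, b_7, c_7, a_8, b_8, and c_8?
p_1 = 152
q_1 = 224
p_2 = 96
q_2 = 304
s_3 = 312
t_3 = 208
p_4 = 320
q_4 = 368
a_5 = 216
b_5 = 336
c_5 = 72
p_6 = 184
q_6 = 224
s_6 = 280
t_6 = 336
a_7 = 352
b_7 = 144
c_7 = 64
a_8 = 240
b_8 = 120
c_8 = 32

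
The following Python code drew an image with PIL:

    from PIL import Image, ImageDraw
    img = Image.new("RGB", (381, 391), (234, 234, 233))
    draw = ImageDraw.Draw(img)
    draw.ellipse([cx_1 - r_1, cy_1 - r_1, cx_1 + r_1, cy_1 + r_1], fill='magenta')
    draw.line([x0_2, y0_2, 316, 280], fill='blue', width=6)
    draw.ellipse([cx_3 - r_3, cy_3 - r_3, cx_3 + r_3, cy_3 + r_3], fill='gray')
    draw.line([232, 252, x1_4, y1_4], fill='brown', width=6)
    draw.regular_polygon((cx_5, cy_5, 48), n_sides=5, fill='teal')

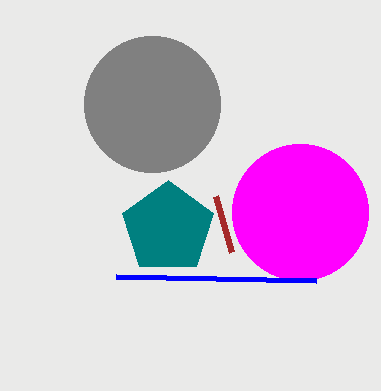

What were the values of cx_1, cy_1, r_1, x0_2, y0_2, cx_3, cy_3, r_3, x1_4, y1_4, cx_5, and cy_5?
cx_1 = 300, cy_1 = 212, r_1 = 68, x0_2 = 116, y0_2 = 276, cx_3 = 152, cy_3 = 104, r_3 = 68, x1_4 = 216, y1_4 = 196, cx_5 = 168, cy_5 = 228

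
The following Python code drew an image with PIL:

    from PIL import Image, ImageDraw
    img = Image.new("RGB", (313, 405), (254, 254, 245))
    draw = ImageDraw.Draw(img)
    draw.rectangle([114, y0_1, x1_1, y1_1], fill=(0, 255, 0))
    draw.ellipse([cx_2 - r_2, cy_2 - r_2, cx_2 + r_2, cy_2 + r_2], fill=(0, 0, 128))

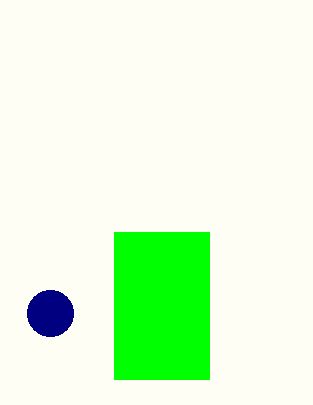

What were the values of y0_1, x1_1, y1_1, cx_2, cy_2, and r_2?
y0_1 = 232; x1_1 = 209; y1_1 = 379; cx_2 = 50; cy_2 = 313; r_2 = 23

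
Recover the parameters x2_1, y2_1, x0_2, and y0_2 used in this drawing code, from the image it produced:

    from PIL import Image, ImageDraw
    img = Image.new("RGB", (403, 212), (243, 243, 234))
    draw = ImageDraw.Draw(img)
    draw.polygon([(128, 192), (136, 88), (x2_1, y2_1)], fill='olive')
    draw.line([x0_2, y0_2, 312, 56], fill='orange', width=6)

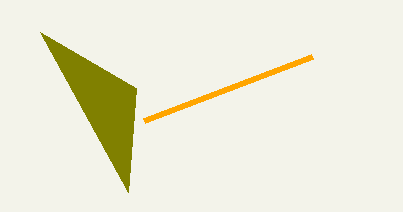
x2_1 = 40; y2_1 = 32; x0_2 = 144; y0_2 = 120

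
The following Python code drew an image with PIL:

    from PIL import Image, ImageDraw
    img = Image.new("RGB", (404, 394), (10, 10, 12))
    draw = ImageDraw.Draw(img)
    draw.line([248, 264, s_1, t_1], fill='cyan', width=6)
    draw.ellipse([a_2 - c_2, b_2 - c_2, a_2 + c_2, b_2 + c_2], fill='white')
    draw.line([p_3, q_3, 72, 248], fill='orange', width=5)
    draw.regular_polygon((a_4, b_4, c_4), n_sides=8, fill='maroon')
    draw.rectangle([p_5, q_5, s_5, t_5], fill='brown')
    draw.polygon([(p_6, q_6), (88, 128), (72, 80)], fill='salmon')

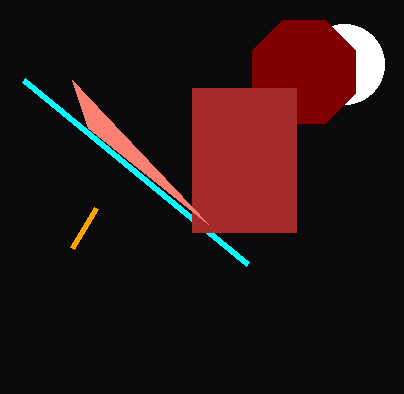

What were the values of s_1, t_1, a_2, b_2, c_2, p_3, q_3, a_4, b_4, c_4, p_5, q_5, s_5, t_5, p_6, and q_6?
s_1 = 24
t_1 = 80
a_2 = 344
b_2 = 64
c_2 = 40
p_3 = 96
q_3 = 208
a_4 = 304
b_4 = 72
c_4 = 56
p_5 = 192
q_5 = 88
s_5 = 296
t_5 = 232
p_6 = 208
q_6 = 224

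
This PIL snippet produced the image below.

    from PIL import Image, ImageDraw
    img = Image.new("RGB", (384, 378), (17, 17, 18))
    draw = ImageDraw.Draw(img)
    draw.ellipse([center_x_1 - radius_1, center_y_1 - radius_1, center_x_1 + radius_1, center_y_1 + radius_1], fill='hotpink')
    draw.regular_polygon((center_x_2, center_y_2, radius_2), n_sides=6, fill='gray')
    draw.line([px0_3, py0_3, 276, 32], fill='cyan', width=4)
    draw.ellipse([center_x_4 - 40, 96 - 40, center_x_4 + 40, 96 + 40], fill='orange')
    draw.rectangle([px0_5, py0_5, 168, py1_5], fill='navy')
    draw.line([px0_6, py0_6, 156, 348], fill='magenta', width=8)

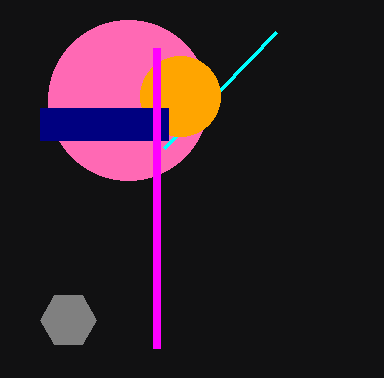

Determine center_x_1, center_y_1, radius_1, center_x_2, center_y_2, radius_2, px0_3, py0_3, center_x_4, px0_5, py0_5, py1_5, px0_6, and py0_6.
center_x_1 = 128; center_y_1 = 100; radius_1 = 80; center_x_2 = 68; center_y_2 = 320; radius_2 = 28; px0_3 = 164; py0_3 = 148; center_x_4 = 180; px0_5 = 40; py0_5 = 108; py1_5 = 140; px0_6 = 156; py0_6 = 48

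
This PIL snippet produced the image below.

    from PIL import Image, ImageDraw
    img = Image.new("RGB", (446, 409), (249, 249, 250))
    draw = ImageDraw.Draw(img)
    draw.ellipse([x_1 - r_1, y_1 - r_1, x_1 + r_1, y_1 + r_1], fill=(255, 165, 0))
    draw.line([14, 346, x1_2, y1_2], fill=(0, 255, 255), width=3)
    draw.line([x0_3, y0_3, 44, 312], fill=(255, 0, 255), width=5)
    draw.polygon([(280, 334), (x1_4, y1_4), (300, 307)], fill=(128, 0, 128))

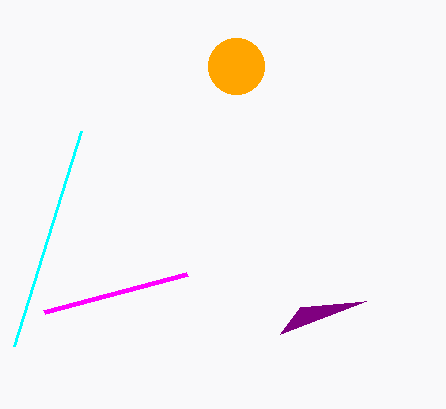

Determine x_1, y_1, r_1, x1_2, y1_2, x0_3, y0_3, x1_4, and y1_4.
x_1 = 236, y_1 = 66, r_1 = 28, x1_2 = 81, y1_2 = 131, x0_3 = 187, y0_3 = 274, x1_4 = 366, y1_4 = 301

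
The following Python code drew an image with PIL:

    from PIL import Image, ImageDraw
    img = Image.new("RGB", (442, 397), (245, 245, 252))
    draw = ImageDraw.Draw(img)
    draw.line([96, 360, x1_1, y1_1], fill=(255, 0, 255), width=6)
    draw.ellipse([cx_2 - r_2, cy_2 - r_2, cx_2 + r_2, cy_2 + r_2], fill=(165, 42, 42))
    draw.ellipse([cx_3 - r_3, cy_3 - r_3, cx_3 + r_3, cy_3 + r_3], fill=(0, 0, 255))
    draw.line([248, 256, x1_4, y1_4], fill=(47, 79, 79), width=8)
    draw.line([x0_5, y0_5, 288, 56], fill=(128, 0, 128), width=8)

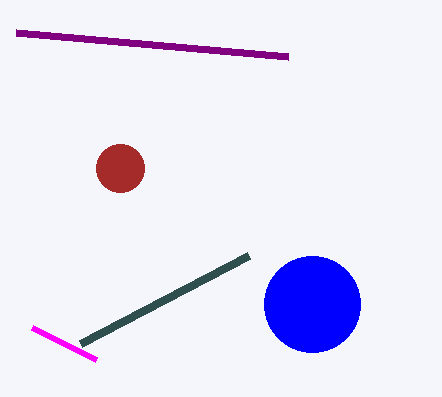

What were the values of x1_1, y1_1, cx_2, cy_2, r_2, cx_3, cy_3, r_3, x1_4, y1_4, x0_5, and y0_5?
x1_1 = 32
y1_1 = 328
cx_2 = 120
cy_2 = 168
r_2 = 24
cx_3 = 312
cy_3 = 304
r_3 = 48
x1_4 = 80
y1_4 = 344
x0_5 = 16
y0_5 = 32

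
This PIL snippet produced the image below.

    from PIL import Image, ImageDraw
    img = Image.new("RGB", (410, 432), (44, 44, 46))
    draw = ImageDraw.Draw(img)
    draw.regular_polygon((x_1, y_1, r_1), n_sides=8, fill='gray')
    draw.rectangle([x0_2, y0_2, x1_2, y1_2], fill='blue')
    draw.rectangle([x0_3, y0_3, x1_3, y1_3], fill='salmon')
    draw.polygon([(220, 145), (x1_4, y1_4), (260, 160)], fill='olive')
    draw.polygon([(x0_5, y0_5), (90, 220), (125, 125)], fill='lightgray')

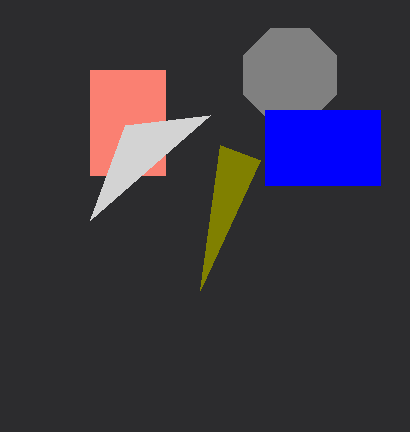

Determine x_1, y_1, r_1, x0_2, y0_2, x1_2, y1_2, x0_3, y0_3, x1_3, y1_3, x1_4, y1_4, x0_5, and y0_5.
x_1 = 290
y_1 = 75
r_1 = 50
x0_2 = 265
y0_2 = 110
x1_2 = 380
y1_2 = 185
x0_3 = 90
y0_3 = 70
x1_3 = 165
y1_3 = 175
x1_4 = 200
y1_4 = 290
x0_5 = 210
y0_5 = 115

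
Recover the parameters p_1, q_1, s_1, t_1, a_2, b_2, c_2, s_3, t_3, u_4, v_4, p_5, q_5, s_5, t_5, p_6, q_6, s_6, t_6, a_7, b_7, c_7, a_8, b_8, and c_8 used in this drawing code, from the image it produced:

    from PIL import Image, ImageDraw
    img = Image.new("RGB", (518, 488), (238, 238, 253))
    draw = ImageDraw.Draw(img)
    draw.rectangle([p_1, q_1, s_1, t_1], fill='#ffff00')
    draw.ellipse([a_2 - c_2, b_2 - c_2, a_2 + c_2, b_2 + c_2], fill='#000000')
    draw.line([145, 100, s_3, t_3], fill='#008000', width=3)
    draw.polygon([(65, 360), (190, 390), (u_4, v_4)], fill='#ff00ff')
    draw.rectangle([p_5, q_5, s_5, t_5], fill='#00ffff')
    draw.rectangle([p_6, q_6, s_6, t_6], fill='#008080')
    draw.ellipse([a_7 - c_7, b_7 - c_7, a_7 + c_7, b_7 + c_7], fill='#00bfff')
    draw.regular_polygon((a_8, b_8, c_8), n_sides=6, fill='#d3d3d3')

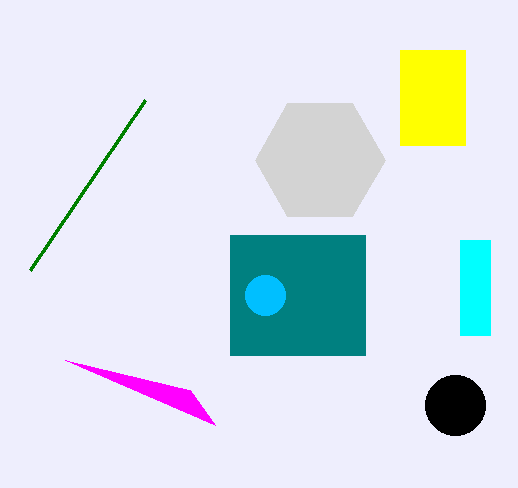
p_1 = 400
q_1 = 50
s_1 = 465
t_1 = 145
a_2 = 455
b_2 = 405
c_2 = 30
s_3 = 30
t_3 = 270
u_4 = 215
v_4 = 425
p_5 = 460
q_5 = 240
s_5 = 490
t_5 = 335
p_6 = 230
q_6 = 235
s_6 = 365
t_6 = 355
a_7 = 265
b_7 = 295
c_7 = 20
a_8 = 320
b_8 = 160
c_8 = 65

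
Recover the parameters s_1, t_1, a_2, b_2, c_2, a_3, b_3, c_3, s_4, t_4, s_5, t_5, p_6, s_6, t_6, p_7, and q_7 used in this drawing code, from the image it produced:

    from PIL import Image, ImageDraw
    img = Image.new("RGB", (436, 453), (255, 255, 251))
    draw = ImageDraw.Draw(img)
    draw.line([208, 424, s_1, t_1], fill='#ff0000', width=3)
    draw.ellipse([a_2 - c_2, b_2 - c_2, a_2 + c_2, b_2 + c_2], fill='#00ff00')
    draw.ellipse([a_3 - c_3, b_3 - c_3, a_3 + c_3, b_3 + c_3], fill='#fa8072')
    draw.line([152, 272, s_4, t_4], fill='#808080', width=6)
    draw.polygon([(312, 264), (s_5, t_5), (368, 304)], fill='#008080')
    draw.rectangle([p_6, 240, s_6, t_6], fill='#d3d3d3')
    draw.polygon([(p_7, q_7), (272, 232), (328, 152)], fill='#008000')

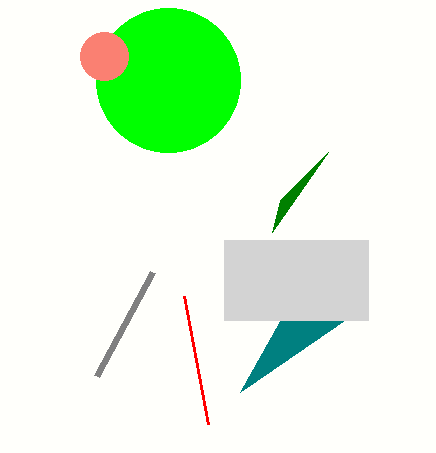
s_1 = 184, t_1 = 296, a_2 = 168, b_2 = 80, c_2 = 72, a_3 = 104, b_3 = 56, c_3 = 24, s_4 = 96, t_4 = 376, s_5 = 240, t_5 = 392, p_6 = 224, s_6 = 368, t_6 = 320, p_7 = 280, q_7 = 200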